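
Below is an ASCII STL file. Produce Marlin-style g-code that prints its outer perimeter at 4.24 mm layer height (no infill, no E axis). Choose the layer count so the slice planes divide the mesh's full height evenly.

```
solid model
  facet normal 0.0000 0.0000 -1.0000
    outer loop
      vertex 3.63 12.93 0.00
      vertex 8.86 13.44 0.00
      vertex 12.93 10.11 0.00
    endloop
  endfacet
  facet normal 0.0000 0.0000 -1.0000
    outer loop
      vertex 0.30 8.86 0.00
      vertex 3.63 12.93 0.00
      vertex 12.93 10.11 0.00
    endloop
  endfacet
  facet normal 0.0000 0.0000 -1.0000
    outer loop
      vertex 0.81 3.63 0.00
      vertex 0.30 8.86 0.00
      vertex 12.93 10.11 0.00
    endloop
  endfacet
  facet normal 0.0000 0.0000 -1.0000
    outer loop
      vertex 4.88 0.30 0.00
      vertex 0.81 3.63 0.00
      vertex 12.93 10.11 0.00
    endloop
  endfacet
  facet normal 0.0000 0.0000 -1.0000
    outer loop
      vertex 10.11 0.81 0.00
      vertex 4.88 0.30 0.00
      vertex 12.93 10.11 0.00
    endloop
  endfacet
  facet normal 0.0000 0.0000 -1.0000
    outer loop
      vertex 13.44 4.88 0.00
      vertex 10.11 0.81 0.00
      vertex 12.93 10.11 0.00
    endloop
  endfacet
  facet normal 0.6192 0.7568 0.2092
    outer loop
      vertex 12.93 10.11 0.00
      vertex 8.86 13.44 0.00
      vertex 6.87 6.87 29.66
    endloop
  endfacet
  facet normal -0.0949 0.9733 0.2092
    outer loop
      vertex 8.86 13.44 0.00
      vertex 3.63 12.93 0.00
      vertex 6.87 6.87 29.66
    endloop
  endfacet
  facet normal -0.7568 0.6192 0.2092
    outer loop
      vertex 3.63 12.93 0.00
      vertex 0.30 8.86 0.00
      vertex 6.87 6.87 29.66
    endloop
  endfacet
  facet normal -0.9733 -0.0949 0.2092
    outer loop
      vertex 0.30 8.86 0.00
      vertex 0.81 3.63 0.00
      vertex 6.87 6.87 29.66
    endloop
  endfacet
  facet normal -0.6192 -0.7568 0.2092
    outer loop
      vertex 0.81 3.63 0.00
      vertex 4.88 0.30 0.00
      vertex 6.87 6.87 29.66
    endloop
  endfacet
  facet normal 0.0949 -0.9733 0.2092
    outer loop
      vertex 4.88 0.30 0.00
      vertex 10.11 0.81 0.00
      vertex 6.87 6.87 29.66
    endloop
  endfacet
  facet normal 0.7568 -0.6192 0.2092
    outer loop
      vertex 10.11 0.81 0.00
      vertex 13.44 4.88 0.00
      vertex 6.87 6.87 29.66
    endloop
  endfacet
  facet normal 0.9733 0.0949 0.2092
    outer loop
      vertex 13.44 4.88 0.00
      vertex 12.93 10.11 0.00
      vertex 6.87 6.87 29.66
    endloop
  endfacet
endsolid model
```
; perimeter-only toolpath
G21 ; units = mm
G90 ; absolute positioning
G28 ; home
; layer 1
G0 Z4.24
G0 X12.06 Y9.65
G1 X8.58 Y12.50
G1 X4.09 Y12.06
G1 X1.24 Y8.58
G1 X1.68 Y4.09
G1 X5.16 Y1.24
G1 X9.65 Y1.68
G1 X12.50 Y5.16
G1 X12.06 Y9.65
; layer 2
G0 Z8.47
G0 X11.20 Y9.18
G1 X8.29 Y11.56
G1 X4.56 Y11.20
G1 X2.18 Y8.29
G1 X2.54 Y4.56
G1 X5.45 Y2.18
G1 X9.18 Y2.54
G1 X11.56 Y5.45
G1 X11.20 Y9.18
; layer 3
G0 Z12.71
G0 X10.33 Y8.72
G1 X8.01 Y10.62
G1 X5.02 Y10.33
G1 X3.12 Y8.01
G1 X3.41 Y5.02
G1 X5.73 Y3.12
G1 X8.72 Y3.41
G1 X10.62 Y5.73
G1 X10.33 Y8.72
; layer 4
G0 Z16.95
G0 X9.47 Y8.26
G1 X7.72 Y9.69
G1 X5.48 Y9.47
G1 X4.05 Y7.72
G1 X4.27 Y5.48
G1 X6.02 Y4.05
G1 X8.26 Y4.27
G1 X9.69 Y6.02
G1 X9.47 Y8.26
; layer 5
G0 Z21.19
G0 X8.60 Y7.80
G1 X7.44 Y8.75
G1 X5.94 Y8.60
G1 X4.99 Y7.44
G1 X5.14 Y5.94
G1 X6.30 Y4.99
G1 X7.80 Y5.14
G1 X8.75 Y6.30
G1 X8.60 Y7.80
; layer 6
G0 Z25.42
G0 X7.74 Y7.33
G1 X7.15 Y7.81
G1 X6.41 Y7.74
G1 X5.93 Y7.15
G1 X6.00 Y6.41
G1 X6.59 Y5.93
G1 X7.33 Y6.00
G1 X7.81 Y6.59
G1 X7.74 Y7.33
M2 ; end

The solid is a regular 8-sided pyramid, base circumscribed radius ≈ 6.87 mm, apex at z ≈ 29.7 mm. Slicing at Δz = 4.24 mm — 7 equal slices spanning the solid's height, so layer i sits at z = i·h/7 — gives 6 non-empty perimeters. Each is a 8-segment closed polygon; G0 lifts to the layer z and rapids to the start vertex, then G1 traces the edges. The cross-section shrinks linearly with z (the slice at the apex is degenerate and omitted).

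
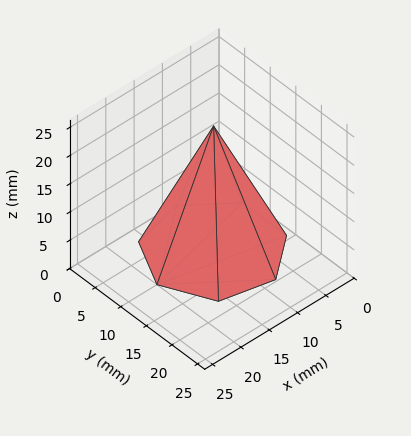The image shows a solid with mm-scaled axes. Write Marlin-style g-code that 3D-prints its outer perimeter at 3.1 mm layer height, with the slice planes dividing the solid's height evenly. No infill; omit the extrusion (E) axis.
Reading the render: the shape is a regular 7-sided pyramid, base circumscribed radius ≈ 10 mm, apex at z ≈ 22 mm (dimensions read to the nearest mm from the axis ticks). For the g-code, the solid's height is divided into equal slices at the stated Δz and each level perimeter traced with G1 moves after a G0 lift.

; perimeter-only toolpath
G21 ; units = mm
G90 ; absolute positioning
G28 ; home
; layer 1
G0 Z3.1
G0 X18.6 Y10.0
G1 X15.3 Y16.7
G1 X8.1 Y18.3
G1 X2.3 Y13.7
G1 X2.3 Y6.3
G1 X8.1 Y1.7
G1 X15.3 Y3.3
G1 X18.6 Y10.0
; layer 2
G0 Z6.3
G0 X17.1 Y10.0
G1 X14.4 Y15.6
G1 X8.4 Y16.9
G1 X3.6 Y13.1
G1 X3.6 Y6.9
G1 X8.4 Y3.1
G1 X14.4 Y4.4
G1 X17.1 Y10.0
; layer 3
G0 Z9.4
G0 X15.7 Y10.0
G1 X13.5 Y14.5
G1 X8.7 Y15.5
G1 X4.9 Y12.5
G1 X4.9 Y7.5
G1 X8.7 Y4.5
G1 X13.5 Y5.5
G1 X15.7 Y10.0
; layer 4
G0 Z12.6
G0 X14.3 Y10.0
G1 X12.7 Y13.3
G1 X9.1 Y14.2
G1 X6.1 Y11.8
G1 X6.1 Y8.2
G1 X9.1 Y5.8
G1 X12.7 Y6.7
G1 X14.3 Y10.0
; layer 5
G0 Z15.7
G0 X12.9 Y10.0
G1 X11.8 Y12.2
G1 X9.4 Y12.8
G1 X7.4 Y11.2
G1 X7.4 Y8.8
G1 X9.4 Y7.2
G1 X11.8 Y7.8
G1 X12.9 Y10.0
; layer 6
G0 Z18.9
G0 X11.4 Y10.0
G1 X10.9 Y11.1
G1 X9.7 Y11.4
G1 X8.7 Y10.6
G1 X8.7 Y9.4
G1 X9.7 Y8.6
G1 X10.9 Y8.9
G1 X11.4 Y10.0
M2 ; end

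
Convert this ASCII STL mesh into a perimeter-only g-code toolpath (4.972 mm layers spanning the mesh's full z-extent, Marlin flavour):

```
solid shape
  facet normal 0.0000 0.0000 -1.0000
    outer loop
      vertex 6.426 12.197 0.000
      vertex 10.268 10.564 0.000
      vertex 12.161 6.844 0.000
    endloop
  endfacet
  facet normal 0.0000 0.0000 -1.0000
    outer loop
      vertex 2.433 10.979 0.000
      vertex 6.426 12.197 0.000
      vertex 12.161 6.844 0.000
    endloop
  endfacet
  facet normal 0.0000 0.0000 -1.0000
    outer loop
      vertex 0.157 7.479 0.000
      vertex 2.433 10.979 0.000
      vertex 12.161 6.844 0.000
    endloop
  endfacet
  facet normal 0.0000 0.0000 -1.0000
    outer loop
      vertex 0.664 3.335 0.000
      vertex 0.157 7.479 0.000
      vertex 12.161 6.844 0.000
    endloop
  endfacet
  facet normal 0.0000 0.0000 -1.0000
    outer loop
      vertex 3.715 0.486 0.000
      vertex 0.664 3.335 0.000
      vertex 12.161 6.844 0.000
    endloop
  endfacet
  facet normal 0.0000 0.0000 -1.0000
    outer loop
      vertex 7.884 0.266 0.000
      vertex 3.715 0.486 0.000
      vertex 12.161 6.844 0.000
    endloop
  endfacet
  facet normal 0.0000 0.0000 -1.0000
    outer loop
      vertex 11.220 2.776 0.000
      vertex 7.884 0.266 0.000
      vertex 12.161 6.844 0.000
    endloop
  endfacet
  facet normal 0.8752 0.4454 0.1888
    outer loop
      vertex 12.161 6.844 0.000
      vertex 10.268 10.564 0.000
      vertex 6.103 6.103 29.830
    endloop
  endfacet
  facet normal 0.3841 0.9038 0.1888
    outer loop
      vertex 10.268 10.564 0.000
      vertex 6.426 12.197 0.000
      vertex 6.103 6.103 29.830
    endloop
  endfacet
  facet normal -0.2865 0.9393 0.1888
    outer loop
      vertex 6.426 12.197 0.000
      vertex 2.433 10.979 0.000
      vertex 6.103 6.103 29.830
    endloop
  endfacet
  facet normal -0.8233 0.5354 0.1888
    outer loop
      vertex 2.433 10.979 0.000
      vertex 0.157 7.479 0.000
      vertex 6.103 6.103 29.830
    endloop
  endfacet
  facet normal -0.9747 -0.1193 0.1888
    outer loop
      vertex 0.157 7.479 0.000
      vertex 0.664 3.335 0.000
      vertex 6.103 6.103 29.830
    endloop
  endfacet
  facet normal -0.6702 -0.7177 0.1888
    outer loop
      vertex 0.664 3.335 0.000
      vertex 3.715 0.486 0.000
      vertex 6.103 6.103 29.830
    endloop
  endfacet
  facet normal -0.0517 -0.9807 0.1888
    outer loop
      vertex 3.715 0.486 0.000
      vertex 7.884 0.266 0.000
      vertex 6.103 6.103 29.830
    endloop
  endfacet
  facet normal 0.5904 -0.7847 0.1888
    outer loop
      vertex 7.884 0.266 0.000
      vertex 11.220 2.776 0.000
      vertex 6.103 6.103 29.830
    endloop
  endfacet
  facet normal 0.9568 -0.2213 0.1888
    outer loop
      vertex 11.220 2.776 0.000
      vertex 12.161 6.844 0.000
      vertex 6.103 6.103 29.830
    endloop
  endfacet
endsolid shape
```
; perimeter-only toolpath
G21 ; units = mm
G90 ; absolute positioning
G28 ; home
; layer 1
G0 Z4.972
G0 X11.151 Y6.721
G1 X9.574 Y9.820
G1 X6.372 Y11.181
G1 X3.045 Y10.166
G1 X1.148 Y7.250
G1 X1.571 Y3.796
G1 X4.113 Y1.422
G1 X7.587 Y1.239
G1 X10.367 Y3.330
G1 X11.151 Y6.721
; layer 2
G0 Z9.943
G0 X10.142 Y6.597
G1 X8.880 Y9.077
G1 X6.318 Y10.166
G1 X3.656 Y9.354
G1 X2.139 Y7.020
G1 X2.477 Y4.258
G1 X4.511 Y2.358
G1 X7.290 Y2.212
G1 X9.514 Y3.885
G1 X10.142 Y6.597
; layer 3
G0 Z14.915
G0 X9.132 Y6.473
G1 X8.186 Y8.334
G1 X6.264 Y9.150
G1 X4.268 Y8.541
G1 X3.130 Y6.791
G1 X3.383 Y4.719
G1 X4.909 Y3.294
G1 X6.994 Y3.184
G1 X8.662 Y4.439
G1 X9.132 Y6.473
; layer 4
G0 Z19.887
G0 X8.122 Y6.350
G1 X7.491 Y7.590
G1 X6.211 Y8.134
G1 X4.880 Y7.728
G1 X4.121 Y6.562
G1 X4.290 Y5.180
G1 X5.307 Y4.231
G1 X6.697 Y4.157
G1 X7.809 Y4.994
G1 X8.122 Y6.350
; layer 5
G0 Z24.858
G0 X7.113 Y6.226
G1 X6.797 Y6.846
G1 X6.157 Y7.119
G1 X5.491 Y6.916
G1 X5.112 Y6.332
G1 X5.197 Y5.642
G1 X5.705 Y5.167
G1 X6.400 Y5.130
G1 X6.956 Y5.548
G1 X7.113 Y6.226
M2 ; end

The solid is a regular 9-sided pyramid, base circumscribed radius ≈ 6.1 mm, apex at z ≈ 29.8 mm. Slicing at Δz = 4.972 mm — 6 equal slices spanning the solid's height, so layer i sits at z = i·h/6 — gives 5 non-empty perimeters. Each is a 9-segment closed polygon; G0 lifts to the layer z and rapids to the start vertex, then G1 traces the edges. The cross-section shrinks linearly with z (the slice at the apex is degenerate and omitted).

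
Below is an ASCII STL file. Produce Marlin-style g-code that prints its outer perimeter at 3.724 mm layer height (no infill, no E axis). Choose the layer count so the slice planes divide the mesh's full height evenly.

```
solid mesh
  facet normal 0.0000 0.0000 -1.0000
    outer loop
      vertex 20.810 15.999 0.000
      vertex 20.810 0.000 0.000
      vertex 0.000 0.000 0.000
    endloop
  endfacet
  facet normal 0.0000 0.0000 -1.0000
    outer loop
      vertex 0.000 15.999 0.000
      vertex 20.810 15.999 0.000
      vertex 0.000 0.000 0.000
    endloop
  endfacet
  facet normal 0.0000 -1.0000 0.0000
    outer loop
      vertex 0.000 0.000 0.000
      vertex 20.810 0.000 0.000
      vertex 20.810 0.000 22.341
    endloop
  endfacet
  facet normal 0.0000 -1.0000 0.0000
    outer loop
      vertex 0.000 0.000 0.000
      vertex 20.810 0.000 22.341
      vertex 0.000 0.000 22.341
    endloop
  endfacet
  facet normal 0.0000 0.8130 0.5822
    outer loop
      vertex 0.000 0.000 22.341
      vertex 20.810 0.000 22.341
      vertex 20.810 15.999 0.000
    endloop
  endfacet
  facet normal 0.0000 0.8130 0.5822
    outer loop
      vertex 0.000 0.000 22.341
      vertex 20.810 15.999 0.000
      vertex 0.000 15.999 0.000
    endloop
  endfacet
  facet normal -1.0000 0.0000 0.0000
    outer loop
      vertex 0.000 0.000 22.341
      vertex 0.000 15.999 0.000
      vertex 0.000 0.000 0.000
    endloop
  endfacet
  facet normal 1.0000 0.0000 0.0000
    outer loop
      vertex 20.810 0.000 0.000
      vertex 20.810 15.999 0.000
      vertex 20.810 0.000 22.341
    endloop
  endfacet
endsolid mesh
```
; perimeter-only toolpath
G21 ; units = mm
G90 ; absolute positioning
G28 ; home
; layer 1
G0 Z3.724
G0 X0.000 Y0.000
G1 X20.810 Y0.000
G1 X20.810 Y13.333
G1 X0.000 Y13.333
G1 X0.000 Y0.000
; layer 2
G0 Z7.447
G0 X0.000 Y0.000
G1 X20.810 Y0.000
G1 X20.810 Y10.666
G1 X0.000 Y10.666
G1 X0.000 Y0.000
; layer 3
G0 Z11.171
G0 X0.000 Y0.000
G1 X20.810 Y0.000
G1 X20.810 Y8.000
G1 X0.000 Y8.000
G1 X0.000 Y0.000
; layer 4
G0 Z14.894
G0 X0.000 Y0.000
G1 X20.810 Y0.000
G1 X20.810 Y5.333
G1 X0.000 Y5.333
G1 X0.000 Y0.000
; layer 5
G0 Z18.617
G0 X0.000 Y0.000
G1 X20.810 Y0.000
G1 X20.810 Y2.667
G1 X0.000 Y2.667
G1 X0.000 Y0.000
M2 ; end

The solid is a wedge (ramp): 20.8 × 16 mm base, rising to 22.3 mm along the y=0 edge and sloping linearly to z=0 at y=16. Slicing at Δz = 3.724 mm — 6 equal slices spanning the solid's height, so layer i sits at z = i·h/6 — gives 5 non-empty perimeters. Each is a 4-segment closed polygon; G0 lifts to the layer z and rapids to the start vertex, then G1 traces the edges. The cross-section shrinks linearly with z (the slice at the apex is degenerate and omitted).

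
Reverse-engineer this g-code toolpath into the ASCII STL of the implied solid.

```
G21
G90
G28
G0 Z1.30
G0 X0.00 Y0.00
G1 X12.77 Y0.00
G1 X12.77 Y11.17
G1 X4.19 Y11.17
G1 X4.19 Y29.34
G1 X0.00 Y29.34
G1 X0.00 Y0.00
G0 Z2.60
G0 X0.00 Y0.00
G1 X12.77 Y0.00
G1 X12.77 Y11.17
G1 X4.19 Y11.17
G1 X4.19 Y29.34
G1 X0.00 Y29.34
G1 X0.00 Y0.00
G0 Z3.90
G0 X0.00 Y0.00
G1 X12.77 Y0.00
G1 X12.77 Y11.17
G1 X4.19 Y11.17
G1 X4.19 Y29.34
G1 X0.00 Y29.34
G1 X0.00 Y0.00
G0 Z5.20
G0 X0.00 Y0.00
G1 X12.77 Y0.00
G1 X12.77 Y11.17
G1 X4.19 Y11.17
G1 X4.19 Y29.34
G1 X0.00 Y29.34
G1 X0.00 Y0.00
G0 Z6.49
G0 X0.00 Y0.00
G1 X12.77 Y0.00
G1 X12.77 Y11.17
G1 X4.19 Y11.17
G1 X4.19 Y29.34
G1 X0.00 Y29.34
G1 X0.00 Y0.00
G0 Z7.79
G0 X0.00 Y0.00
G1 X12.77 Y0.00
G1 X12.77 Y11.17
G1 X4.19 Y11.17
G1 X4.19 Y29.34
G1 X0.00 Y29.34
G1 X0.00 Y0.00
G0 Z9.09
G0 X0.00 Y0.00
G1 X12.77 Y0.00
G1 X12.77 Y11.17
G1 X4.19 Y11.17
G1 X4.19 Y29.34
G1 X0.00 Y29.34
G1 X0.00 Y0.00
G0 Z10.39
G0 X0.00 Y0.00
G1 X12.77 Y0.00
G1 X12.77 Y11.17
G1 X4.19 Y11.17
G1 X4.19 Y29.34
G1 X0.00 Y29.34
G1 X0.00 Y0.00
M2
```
solid part
  facet normal 0.0000 0.0000 -1.0000
    outer loop
      vertex 12.77 11.17 0.00
      vertex 12.77 0.00 0.00
      vertex 0.00 0.00 0.00
    endloop
  endfacet
  facet normal 0.0000 0.0000 -1.0000
    outer loop
      vertex 4.19 11.17 0.00
      vertex 12.77 11.17 0.00
      vertex 0.00 0.00 0.00
    endloop
  endfacet
  facet normal 0.0000 0.0000 -1.0000
    outer loop
      vertex 4.19 29.34 0.00
      vertex 4.19 11.17 0.00
      vertex 0.00 0.00 0.00
    endloop
  endfacet
  facet normal 0.0000 0.0000 -1.0000
    outer loop
      vertex 0.00 29.34 0.00
      vertex 4.19 29.34 0.00
      vertex 0.00 0.00 0.00
    endloop
  endfacet
  facet normal 0.0000 0.0000 1.0000
    outer loop
      vertex 0.00 0.00 10.39
      vertex 12.77 0.00 10.39
      vertex 12.77 11.17 10.39
    endloop
  endfacet
  facet normal 0.0000 0.0000 1.0000
    outer loop
      vertex 0.00 0.00 10.39
      vertex 12.77 11.17 10.39
      vertex 4.19 11.17 10.39
    endloop
  endfacet
  facet normal 0.0000 0.0000 1.0000
    outer loop
      vertex 0.00 0.00 10.39
      vertex 4.19 11.17 10.39
      vertex 4.19 29.34 10.39
    endloop
  endfacet
  facet normal 0.0000 0.0000 1.0000
    outer loop
      vertex 0.00 0.00 10.39
      vertex 4.19 29.34 10.39
      vertex 0.00 29.34 10.39
    endloop
  endfacet
  facet normal 0.0000 -1.0000 0.0000
    outer loop
      vertex 0.00 0.00 0.00
      vertex 12.77 0.00 0.00
      vertex 12.77 0.00 10.39
    endloop
  endfacet
  facet normal 0.0000 -1.0000 0.0000
    outer loop
      vertex 0.00 0.00 0.00
      vertex 12.77 0.00 10.39
      vertex 0.00 0.00 10.39
    endloop
  endfacet
  facet normal 1.0000 0.0000 0.0000
    outer loop
      vertex 12.77 0.00 0.00
      vertex 12.77 11.17 0.00
      vertex 12.77 11.17 10.39
    endloop
  endfacet
  facet normal 1.0000 0.0000 0.0000
    outer loop
      vertex 12.77 0.00 0.00
      vertex 12.77 11.17 10.39
      vertex 12.77 0.00 10.39
    endloop
  endfacet
  facet normal 0.0000 1.0000 0.0000
    outer loop
      vertex 12.77 11.17 0.00
      vertex 4.19 11.17 0.00
      vertex 4.19 11.17 10.39
    endloop
  endfacet
  facet normal 0.0000 1.0000 0.0000
    outer loop
      vertex 12.77 11.17 0.00
      vertex 4.19 11.17 10.39
      vertex 12.77 11.17 10.39
    endloop
  endfacet
  facet normal 1.0000 0.0000 0.0000
    outer loop
      vertex 4.19 11.17 0.00
      vertex 4.19 29.34 0.00
      vertex 4.19 29.34 10.39
    endloop
  endfacet
  facet normal 1.0000 0.0000 0.0000
    outer loop
      vertex 4.19 11.17 0.00
      vertex 4.19 29.34 10.39
      vertex 4.19 11.17 10.39
    endloop
  endfacet
  facet normal 0.0000 1.0000 0.0000
    outer loop
      vertex 4.19 29.34 0.00
      vertex 0.00 29.34 0.00
      vertex 0.00 29.34 10.39
    endloop
  endfacet
  facet normal 0.0000 1.0000 0.0000
    outer loop
      vertex 4.19 29.34 0.00
      vertex 0.00 29.34 10.39
      vertex 4.19 29.34 10.39
    endloop
  endfacet
  facet normal -1.0000 0.0000 0.0000
    outer loop
      vertex 0.00 29.34 0.00
      vertex 0.00 0.00 0.00
      vertex 0.00 0.00 10.39
    endloop
  endfacet
  facet normal -1.0000 0.0000 0.0000
    outer loop
      vertex 0.00 29.34 0.00
      vertex 0.00 0.00 10.39
      vertex 0.00 29.34 10.39
    endloop
  endfacet
endsolid part

The G0 Z moves step by Δz≈1.30 mm. Every layer's G1 loop is the same polygon, so the solid is a straight extrusion of it from z=0 to z≈10.4. Closing with flat bottom and top caps and triangulating gives 20 facets — an L-shaped prism: outer 12.8 × 29.3 mm, arm thicknesses ≈ 11.2 mm (horizontal) and 4.19 mm (vertical), extruded 10.4 mm in z.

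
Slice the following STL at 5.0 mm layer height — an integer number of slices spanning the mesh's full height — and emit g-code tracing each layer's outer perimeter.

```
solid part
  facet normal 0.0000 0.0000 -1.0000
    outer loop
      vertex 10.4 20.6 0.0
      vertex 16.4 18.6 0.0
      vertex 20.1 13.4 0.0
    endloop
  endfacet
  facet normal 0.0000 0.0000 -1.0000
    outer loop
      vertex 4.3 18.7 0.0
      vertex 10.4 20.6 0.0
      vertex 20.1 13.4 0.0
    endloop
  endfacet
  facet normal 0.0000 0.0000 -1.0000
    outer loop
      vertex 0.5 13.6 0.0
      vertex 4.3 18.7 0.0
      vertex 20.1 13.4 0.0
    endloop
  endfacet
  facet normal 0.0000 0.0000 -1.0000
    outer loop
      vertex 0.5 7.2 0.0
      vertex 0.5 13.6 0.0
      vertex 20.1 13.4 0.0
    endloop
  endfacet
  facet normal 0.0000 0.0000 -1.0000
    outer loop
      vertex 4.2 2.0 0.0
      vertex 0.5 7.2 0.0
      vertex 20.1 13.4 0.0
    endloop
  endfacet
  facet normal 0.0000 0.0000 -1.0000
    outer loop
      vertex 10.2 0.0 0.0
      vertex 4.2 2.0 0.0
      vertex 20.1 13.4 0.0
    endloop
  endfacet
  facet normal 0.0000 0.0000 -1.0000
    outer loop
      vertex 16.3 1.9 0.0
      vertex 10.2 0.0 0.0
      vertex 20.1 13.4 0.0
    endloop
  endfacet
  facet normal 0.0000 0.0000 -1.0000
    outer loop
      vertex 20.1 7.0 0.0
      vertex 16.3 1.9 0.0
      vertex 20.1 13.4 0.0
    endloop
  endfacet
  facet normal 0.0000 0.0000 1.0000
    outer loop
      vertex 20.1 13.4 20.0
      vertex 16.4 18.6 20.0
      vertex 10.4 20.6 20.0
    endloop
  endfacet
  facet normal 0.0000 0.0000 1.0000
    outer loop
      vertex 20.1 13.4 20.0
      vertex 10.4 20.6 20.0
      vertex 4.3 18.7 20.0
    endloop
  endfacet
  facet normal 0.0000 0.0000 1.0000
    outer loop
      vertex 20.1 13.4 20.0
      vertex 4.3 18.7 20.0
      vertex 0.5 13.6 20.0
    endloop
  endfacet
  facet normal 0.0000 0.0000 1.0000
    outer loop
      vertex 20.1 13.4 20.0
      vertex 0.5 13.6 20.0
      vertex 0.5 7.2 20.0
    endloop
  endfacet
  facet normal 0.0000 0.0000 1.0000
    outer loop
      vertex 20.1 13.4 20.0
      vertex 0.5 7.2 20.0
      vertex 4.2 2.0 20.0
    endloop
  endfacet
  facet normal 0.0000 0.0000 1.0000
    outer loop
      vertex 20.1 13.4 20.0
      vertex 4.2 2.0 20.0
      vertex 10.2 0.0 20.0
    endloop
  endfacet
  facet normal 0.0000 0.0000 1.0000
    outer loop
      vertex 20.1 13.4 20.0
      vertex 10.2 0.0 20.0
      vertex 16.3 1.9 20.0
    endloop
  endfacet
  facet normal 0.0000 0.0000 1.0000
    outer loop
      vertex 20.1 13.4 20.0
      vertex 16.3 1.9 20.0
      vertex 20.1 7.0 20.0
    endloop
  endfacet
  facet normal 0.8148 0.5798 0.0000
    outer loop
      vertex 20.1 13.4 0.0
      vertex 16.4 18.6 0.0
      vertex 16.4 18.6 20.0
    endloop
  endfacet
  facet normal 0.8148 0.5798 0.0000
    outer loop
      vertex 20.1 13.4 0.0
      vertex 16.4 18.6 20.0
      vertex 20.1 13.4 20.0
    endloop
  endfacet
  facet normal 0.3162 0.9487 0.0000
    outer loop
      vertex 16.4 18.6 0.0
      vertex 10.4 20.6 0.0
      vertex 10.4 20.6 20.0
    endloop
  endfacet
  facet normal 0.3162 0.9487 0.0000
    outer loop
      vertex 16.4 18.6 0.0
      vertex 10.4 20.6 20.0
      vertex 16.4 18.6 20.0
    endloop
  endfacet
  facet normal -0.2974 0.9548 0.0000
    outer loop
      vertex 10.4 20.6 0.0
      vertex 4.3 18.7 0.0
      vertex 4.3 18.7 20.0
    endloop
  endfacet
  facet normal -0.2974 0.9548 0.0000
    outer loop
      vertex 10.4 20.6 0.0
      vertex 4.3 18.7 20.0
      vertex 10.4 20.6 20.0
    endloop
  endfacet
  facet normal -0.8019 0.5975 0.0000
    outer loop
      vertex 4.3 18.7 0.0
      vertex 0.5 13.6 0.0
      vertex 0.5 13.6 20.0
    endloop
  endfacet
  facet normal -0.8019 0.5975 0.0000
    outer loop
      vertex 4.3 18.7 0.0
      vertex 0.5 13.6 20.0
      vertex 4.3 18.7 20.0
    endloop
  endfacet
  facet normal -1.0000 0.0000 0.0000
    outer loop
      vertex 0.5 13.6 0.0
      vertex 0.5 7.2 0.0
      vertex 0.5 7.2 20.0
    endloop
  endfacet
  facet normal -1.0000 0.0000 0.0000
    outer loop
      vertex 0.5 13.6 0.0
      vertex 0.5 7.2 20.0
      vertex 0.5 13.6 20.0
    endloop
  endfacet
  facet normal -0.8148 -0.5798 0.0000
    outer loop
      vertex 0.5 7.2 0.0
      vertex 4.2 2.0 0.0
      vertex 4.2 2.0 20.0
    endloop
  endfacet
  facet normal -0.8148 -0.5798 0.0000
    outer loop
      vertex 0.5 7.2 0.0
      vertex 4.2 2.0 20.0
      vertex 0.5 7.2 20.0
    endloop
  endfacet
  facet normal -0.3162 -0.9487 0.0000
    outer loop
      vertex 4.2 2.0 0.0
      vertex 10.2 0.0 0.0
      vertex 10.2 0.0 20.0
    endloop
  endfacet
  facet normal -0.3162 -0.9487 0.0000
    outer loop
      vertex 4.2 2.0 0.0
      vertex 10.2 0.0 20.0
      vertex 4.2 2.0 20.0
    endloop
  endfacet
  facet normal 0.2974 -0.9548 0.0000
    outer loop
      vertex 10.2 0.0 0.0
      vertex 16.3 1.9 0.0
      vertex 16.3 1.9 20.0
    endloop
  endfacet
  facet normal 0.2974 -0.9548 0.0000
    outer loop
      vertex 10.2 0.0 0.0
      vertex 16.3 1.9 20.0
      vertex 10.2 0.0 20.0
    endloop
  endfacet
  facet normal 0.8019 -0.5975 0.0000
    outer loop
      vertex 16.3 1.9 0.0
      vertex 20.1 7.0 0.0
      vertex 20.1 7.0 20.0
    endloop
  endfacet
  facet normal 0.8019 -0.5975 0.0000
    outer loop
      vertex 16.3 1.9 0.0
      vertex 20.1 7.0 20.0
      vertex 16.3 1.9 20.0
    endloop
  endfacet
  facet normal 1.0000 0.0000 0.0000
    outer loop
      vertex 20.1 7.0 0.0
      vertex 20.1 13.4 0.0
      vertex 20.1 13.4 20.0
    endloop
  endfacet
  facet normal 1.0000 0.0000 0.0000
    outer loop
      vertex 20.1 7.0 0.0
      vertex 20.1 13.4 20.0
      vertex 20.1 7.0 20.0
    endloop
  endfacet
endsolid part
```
; perimeter-only toolpath
G21 ; units = mm
G90 ; absolute positioning
G28 ; home
; layer 1
G0 Z5.0
G0 X20.1 Y13.4
G1 X16.4 Y18.6
G1 X10.4 Y20.6
G1 X4.3 Y18.7
G1 X0.5 Y13.6
G1 X0.5 Y7.2
G1 X4.2 Y2.0
G1 X10.2 Y0.0
G1 X16.3 Y1.9
G1 X20.1 Y7.0
G1 X20.1 Y13.4
; layer 2
G0 Z10.0
G0 X20.1 Y13.4
G1 X16.4 Y18.6
G1 X10.4 Y20.6
G1 X4.3 Y18.7
G1 X0.5 Y13.6
G1 X0.5 Y7.2
G1 X4.2 Y2.0
G1 X10.2 Y0.0
G1 X16.3 Y1.9
G1 X20.1 Y7.0
G1 X20.1 Y13.4
; layer 3
G0 Z15.0
G0 X20.1 Y13.4
G1 X16.4 Y18.6
G1 X10.4 Y20.6
G1 X4.3 Y18.7
G1 X0.5 Y13.6
G1 X0.5 Y7.2
G1 X4.2 Y2.0
G1 X10.2 Y0.0
G1 X16.3 Y1.9
G1 X20.1 Y7.0
G1 X20.1 Y13.4
; layer 4
G0 Z20.0
G0 X20.1 Y13.4
G1 X16.4 Y18.6
G1 X10.4 Y20.6
G1 X4.3 Y18.7
G1 X0.5 Y13.6
G1 X0.5 Y7.2
G1 X4.2 Y2.0
G1 X10.2 Y0.0
G1 X16.3 Y1.9
G1 X20.1 Y7.0
G1 X20.1 Y13.4
M2 ; end

The solid is a regular 10-sided prism (a cylinder approximated with 10 flat sides), circumscribed radius ≈ 10.3 mm, height ≈ 20 mm. Slicing at Δz = 5.0 mm — 4 equal slices spanning the solid's height, so layer i sits at z = i·h/4 — gives 4 non-empty perimeters. Each is a 10-segment closed polygon; G0 lifts to the layer z and rapids to the start vertex, then G1 traces the edges.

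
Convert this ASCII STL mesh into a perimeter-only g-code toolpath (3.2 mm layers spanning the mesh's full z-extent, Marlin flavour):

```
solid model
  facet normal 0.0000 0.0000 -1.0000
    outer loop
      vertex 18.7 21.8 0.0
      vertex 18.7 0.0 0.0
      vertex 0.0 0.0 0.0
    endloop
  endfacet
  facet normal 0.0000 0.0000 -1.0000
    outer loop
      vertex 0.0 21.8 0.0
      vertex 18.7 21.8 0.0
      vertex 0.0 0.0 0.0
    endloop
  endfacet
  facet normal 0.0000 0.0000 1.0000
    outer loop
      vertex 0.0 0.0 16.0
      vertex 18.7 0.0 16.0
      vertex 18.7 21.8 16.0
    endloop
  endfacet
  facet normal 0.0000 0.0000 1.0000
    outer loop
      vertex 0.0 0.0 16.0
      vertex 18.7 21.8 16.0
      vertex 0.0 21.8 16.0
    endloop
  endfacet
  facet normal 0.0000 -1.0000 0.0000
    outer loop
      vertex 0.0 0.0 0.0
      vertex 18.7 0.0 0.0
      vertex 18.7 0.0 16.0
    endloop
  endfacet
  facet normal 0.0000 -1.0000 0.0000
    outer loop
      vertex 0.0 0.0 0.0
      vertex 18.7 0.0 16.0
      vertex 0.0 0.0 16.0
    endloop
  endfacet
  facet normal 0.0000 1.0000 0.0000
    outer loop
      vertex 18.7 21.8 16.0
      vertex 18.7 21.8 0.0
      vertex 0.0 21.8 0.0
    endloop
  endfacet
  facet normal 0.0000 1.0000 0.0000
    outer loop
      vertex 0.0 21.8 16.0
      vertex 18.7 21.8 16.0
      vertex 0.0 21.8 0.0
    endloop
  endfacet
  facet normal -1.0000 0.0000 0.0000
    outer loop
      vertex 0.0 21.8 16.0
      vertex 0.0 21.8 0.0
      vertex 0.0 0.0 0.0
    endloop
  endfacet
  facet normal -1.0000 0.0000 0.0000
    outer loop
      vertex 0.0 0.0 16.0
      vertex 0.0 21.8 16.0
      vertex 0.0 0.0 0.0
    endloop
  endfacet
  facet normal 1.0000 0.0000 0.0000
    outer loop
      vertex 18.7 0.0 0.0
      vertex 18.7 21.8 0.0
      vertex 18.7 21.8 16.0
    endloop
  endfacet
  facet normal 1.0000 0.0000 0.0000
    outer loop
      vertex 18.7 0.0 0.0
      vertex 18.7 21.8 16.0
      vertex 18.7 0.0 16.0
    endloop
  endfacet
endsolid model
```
; perimeter-only toolpath
G21 ; units = mm
G90 ; absolute positioning
G28 ; home
; layer 1
G0 Z3.2
G0 X0.0 Y0.0
G1 X18.7 Y0.0
G1 X18.7 Y21.8
G1 X0.0 Y21.8
G1 X0.0 Y0.0
; layer 2
G0 Z6.4
G0 X0.0 Y0.0
G1 X18.7 Y0.0
G1 X18.7 Y21.8
G1 X0.0 Y21.8
G1 X0.0 Y0.0
; layer 3
G0 Z9.6
G0 X0.0 Y0.0
G1 X18.7 Y0.0
G1 X18.7 Y21.8
G1 X0.0 Y21.8
G1 X0.0 Y0.0
; layer 4
G0 Z12.8
G0 X0.0 Y0.0
G1 X18.7 Y0.0
G1 X18.7 Y21.8
G1 X0.0 Y21.8
G1 X0.0 Y0.0
; layer 5
G0 Z16.0
G0 X0.0 Y0.0
G1 X18.7 Y0.0
G1 X18.7 Y21.8
G1 X0.0 Y21.8
G1 X0.0 Y0.0
M2 ; end

The solid is a rectangular box, roughly 18.7 × 21.8 mm footprint and 16 mm tall. Slicing at Δz = 3.2 mm — 5 equal slices spanning the solid's height, so layer i sits at z = i·h/5 — gives 5 non-empty perimeters. Each is a 4-segment closed polygon; G0 lifts to the layer z and rapids to the start vertex, then G1 traces the edges.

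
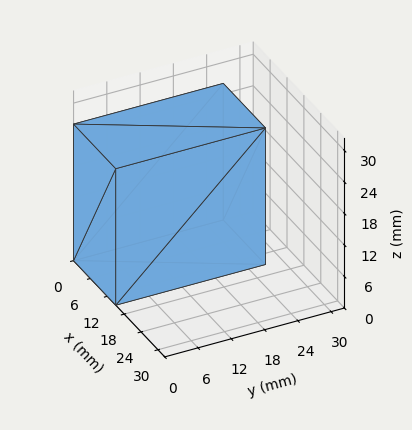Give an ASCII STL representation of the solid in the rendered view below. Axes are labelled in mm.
Reading the render: the shape is a rectangular box, roughly 15 × 27 mm footprint and 26 mm tall (dimensions read to the nearest mm from the axis ticks). For the STL, each face is triangulated and given an outward normal.

solid part
  facet normal 0.0000 0.0000 -1.0000
    outer loop
      vertex 15.0 27.0 0.0
      vertex 15.0 0.0 0.0
      vertex 0.0 0.0 0.0
    endloop
  endfacet
  facet normal 0.0000 0.0000 -1.0000
    outer loop
      vertex 0.0 27.0 0.0
      vertex 15.0 27.0 0.0
      vertex 0.0 0.0 0.0
    endloop
  endfacet
  facet normal 0.0000 0.0000 1.0000
    outer loop
      vertex 0.0 0.0 26.0
      vertex 15.0 0.0 26.0
      vertex 15.0 27.0 26.0
    endloop
  endfacet
  facet normal 0.0000 0.0000 1.0000
    outer loop
      vertex 0.0 0.0 26.0
      vertex 15.0 27.0 26.0
      vertex 0.0 27.0 26.0
    endloop
  endfacet
  facet normal 0.0000 -1.0000 0.0000
    outer loop
      vertex 0.0 0.0 0.0
      vertex 15.0 0.0 0.0
      vertex 15.0 0.0 26.0
    endloop
  endfacet
  facet normal 0.0000 -1.0000 0.0000
    outer loop
      vertex 0.0 0.0 0.0
      vertex 15.0 0.0 26.0
      vertex 0.0 0.0 26.0
    endloop
  endfacet
  facet normal 0.0000 1.0000 0.0000
    outer loop
      vertex 15.0 27.0 26.0
      vertex 15.0 27.0 0.0
      vertex 0.0 27.0 0.0
    endloop
  endfacet
  facet normal 0.0000 1.0000 0.0000
    outer loop
      vertex 0.0 27.0 26.0
      vertex 15.0 27.0 26.0
      vertex 0.0 27.0 0.0
    endloop
  endfacet
  facet normal -1.0000 0.0000 0.0000
    outer loop
      vertex 0.0 27.0 26.0
      vertex 0.0 27.0 0.0
      vertex 0.0 0.0 0.0
    endloop
  endfacet
  facet normal -1.0000 0.0000 0.0000
    outer loop
      vertex 0.0 0.0 26.0
      vertex 0.0 27.0 26.0
      vertex 0.0 0.0 0.0
    endloop
  endfacet
  facet normal 1.0000 0.0000 0.0000
    outer loop
      vertex 15.0 0.0 0.0
      vertex 15.0 27.0 0.0
      vertex 15.0 27.0 26.0
    endloop
  endfacet
  facet normal 1.0000 0.0000 0.0000
    outer loop
      vertex 15.0 0.0 0.0
      vertex 15.0 27.0 26.0
      vertex 15.0 0.0 26.0
    endloop
  endfacet
endsolid part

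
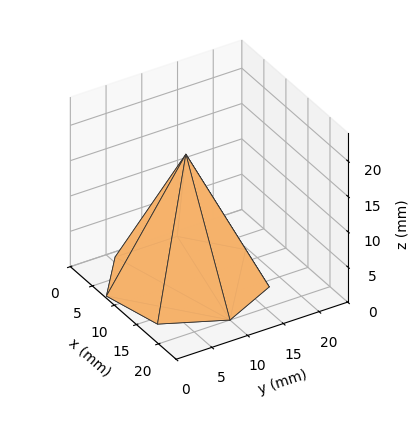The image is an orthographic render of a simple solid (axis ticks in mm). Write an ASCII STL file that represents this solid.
Reading the render: the shape is a regular 7-sided pyramid, base circumscribed radius ≈ 10 mm, apex at z ≈ 18 mm (dimensions read to the nearest mm from the axis ticks). For the STL, each face is triangulated and given an outward normal.

solid part
  facet normal 0.0000 0.0000 -1.0000
    outer loop
      vertex 7.775 19.749 0.000
      vertex 16.235 17.818 0.000
      vertex 20.000 10.000 0.000
    endloop
  endfacet
  facet normal 0.0000 0.0000 -1.0000
    outer loop
      vertex 0.990 14.339 0.000
      vertex 7.775 19.749 0.000
      vertex 20.000 10.000 0.000
    endloop
  endfacet
  facet normal 0.0000 0.0000 -1.0000
    outer loop
      vertex 0.990 5.661 0.000
      vertex 0.990 14.339 0.000
      vertex 20.000 10.000 0.000
    endloop
  endfacet
  facet normal 0.0000 0.0000 -1.0000
    outer loop
      vertex 7.775 0.251 0.000
      vertex 0.990 5.661 0.000
      vertex 20.000 10.000 0.000
    endloop
  endfacet
  facet normal 0.0000 0.0000 -1.0000
    outer loop
      vertex 16.235 2.182 0.000
      vertex 7.775 0.251 0.000
      vertex 20.000 10.000 0.000
    endloop
  endfacet
  facet normal 0.8057 0.3880 0.4476
    outer loop
      vertex 20.000 10.000 0.000
      vertex 16.235 17.818 0.000
      vertex 10.000 10.000 18.000
    endloop
  endfacet
  facet normal 0.1990 0.8718 0.4476
    outer loop
      vertex 16.235 17.818 0.000
      vertex 7.775 19.749 0.000
      vertex 10.000 10.000 18.000
    endloop
  endfacet
  facet normal -0.5575 0.6992 0.4476
    outer loop
      vertex 7.775 19.749 0.000
      vertex 0.990 14.339 0.000
      vertex 10.000 10.000 18.000
    endloop
  endfacet
  facet normal -0.8942 0.0000 0.4476
    outer loop
      vertex 0.990 14.339 0.000
      vertex 0.990 5.661 0.000
      vertex 10.000 10.000 18.000
    endloop
  endfacet
  facet normal -0.5575 -0.6992 0.4476
    outer loop
      vertex 0.990 5.661 0.000
      vertex 7.775 0.251 0.000
      vertex 10.000 10.000 18.000
    endloop
  endfacet
  facet normal 0.1990 -0.8718 0.4476
    outer loop
      vertex 7.775 0.251 0.000
      vertex 16.235 2.182 0.000
      vertex 10.000 10.000 18.000
    endloop
  endfacet
  facet normal 0.8057 -0.3880 0.4476
    outer loop
      vertex 16.235 2.182 0.000
      vertex 20.000 10.000 0.000
      vertex 10.000 10.000 18.000
    endloop
  endfacet
endsolid part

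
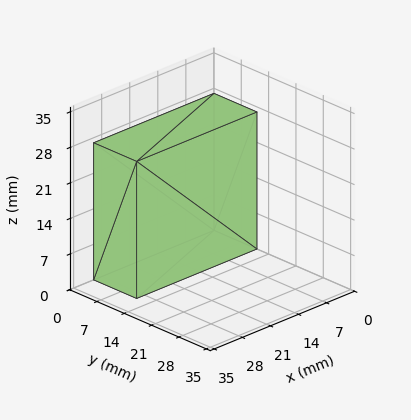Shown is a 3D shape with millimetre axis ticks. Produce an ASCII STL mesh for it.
Reading the render: the shape is a rectangular box, roughly 30 × 11 mm footprint and 27 mm tall (dimensions read to the nearest mm from the axis ticks). For the STL, each face is triangulated and given an outward normal.

solid part
  facet normal 0.0000 0.0000 -1.0000
    outer loop
      vertex 30.000 11.000 0.000
      vertex 30.000 0.000 0.000
      vertex 0.000 0.000 0.000
    endloop
  endfacet
  facet normal 0.0000 0.0000 -1.0000
    outer loop
      vertex 0.000 11.000 0.000
      vertex 30.000 11.000 0.000
      vertex 0.000 0.000 0.000
    endloop
  endfacet
  facet normal 0.0000 0.0000 1.0000
    outer loop
      vertex 0.000 0.000 27.000
      vertex 30.000 0.000 27.000
      vertex 30.000 11.000 27.000
    endloop
  endfacet
  facet normal 0.0000 0.0000 1.0000
    outer loop
      vertex 0.000 0.000 27.000
      vertex 30.000 11.000 27.000
      vertex 0.000 11.000 27.000
    endloop
  endfacet
  facet normal 0.0000 -1.0000 0.0000
    outer loop
      vertex 0.000 0.000 0.000
      vertex 30.000 0.000 0.000
      vertex 30.000 0.000 27.000
    endloop
  endfacet
  facet normal 0.0000 -1.0000 0.0000
    outer loop
      vertex 0.000 0.000 0.000
      vertex 30.000 0.000 27.000
      vertex 0.000 0.000 27.000
    endloop
  endfacet
  facet normal 0.0000 1.0000 0.0000
    outer loop
      vertex 30.000 11.000 27.000
      vertex 30.000 11.000 0.000
      vertex 0.000 11.000 0.000
    endloop
  endfacet
  facet normal 0.0000 1.0000 0.0000
    outer loop
      vertex 0.000 11.000 27.000
      vertex 30.000 11.000 27.000
      vertex 0.000 11.000 0.000
    endloop
  endfacet
  facet normal -1.0000 0.0000 0.0000
    outer loop
      vertex 0.000 11.000 27.000
      vertex 0.000 11.000 0.000
      vertex 0.000 0.000 0.000
    endloop
  endfacet
  facet normal -1.0000 0.0000 0.0000
    outer loop
      vertex 0.000 0.000 27.000
      vertex 0.000 11.000 27.000
      vertex 0.000 0.000 0.000
    endloop
  endfacet
  facet normal 1.0000 0.0000 0.0000
    outer loop
      vertex 30.000 0.000 0.000
      vertex 30.000 11.000 0.000
      vertex 30.000 11.000 27.000
    endloop
  endfacet
  facet normal 1.0000 0.0000 0.0000
    outer loop
      vertex 30.000 0.000 0.000
      vertex 30.000 11.000 27.000
      vertex 30.000 0.000 27.000
    endloop
  endfacet
endsolid part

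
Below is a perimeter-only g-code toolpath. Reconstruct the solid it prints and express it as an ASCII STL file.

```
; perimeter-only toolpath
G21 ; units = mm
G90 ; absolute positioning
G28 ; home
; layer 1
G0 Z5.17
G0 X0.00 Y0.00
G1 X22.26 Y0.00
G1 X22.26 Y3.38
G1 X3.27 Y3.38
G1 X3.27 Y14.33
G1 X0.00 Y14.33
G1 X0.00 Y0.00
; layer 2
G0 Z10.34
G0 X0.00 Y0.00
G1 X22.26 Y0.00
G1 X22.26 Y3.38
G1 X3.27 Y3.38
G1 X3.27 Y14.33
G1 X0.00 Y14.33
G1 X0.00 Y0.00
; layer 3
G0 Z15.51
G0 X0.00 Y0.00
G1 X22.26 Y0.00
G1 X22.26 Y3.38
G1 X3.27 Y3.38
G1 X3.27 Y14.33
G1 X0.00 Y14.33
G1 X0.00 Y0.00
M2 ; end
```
solid part
  facet normal 0.0000 0.0000 -1.0000
    outer loop
      vertex 22.26 3.38 0.00
      vertex 22.26 0.00 0.00
      vertex 0.00 0.00 0.00
    endloop
  endfacet
  facet normal 0.0000 0.0000 -1.0000
    outer loop
      vertex 3.27 3.38 0.00
      vertex 22.26 3.38 0.00
      vertex 0.00 0.00 0.00
    endloop
  endfacet
  facet normal 0.0000 0.0000 -1.0000
    outer loop
      vertex 3.27 14.33 0.00
      vertex 3.27 3.38 0.00
      vertex 0.00 0.00 0.00
    endloop
  endfacet
  facet normal 0.0000 0.0000 -1.0000
    outer loop
      vertex 0.00 14.33 0.00
      vertex 3.27 14.33 0.00
      vertex 0.00 0.00 0.00
    endloop
  endfacet
  facet normal 0.0000 0.0000 1.0000
    outer loop
      vertex 0.00 0.00 15.51
      vertex 22.26 0.00 15.51
      vertex 22.26 3.38 15.51
    endloop
  endfacet
  facet normal 0.0000 0.0000 1.0000
    outer loop
      vertex 0.00 0.00 15.51
      vertex 22.26 3.38 15.51
      vertex 3.27 3.38 15.51
    endloop
  endfacet
  facet normal 0.0000 0.0000 1.0000
    outer loop
      vertex 0.00 0.00 15.51
      vertex 3.27 3.38 15.51
      vertex 3.27 14.33 15.51
    endloop
  endfacet
  facet normal 0.0000 0.0000 1.0000
    outer loop
      vertex 0.00 0.00 15.51
      vertex 3.27 14.33 15.51
      vertex 0.00 14.33 15.51
    endloop
  endfacet
  facet normal 0.0000 -1.0000 0.0000
    outer loop
      vertex 0.00 0.00 0.00
      vertex 22.26 0.00 0.00
      vertex 22.26 0.00 15.51
    endloop
  endfacet
  facet normal 0.0000 -1.0000 0.0000
    outer loop
      vertex 0.00 0.00 0.00
      vertex 22.26 0.00 15.51
      vertex 0.00 0.00 15.51
    endloop
  endfacet
  facet normal 1.0000 0.0000 0.0000
    outer loop
      vertex 22.26 0.00 0.00
      vertex 22.26 3.38 0.00
      vertex 22.26 3.38 15.51
    endloop
  endfacet
  facet normal 1.0000 0.0000 0.0000
    outer loop
      vertex 22.26 0.00 0.00
      vertex 22.26 3.38 15.51
      vertex 22.26 0.00 15.51
    endloop
  endfacet
  facet normal 0.0000 1.0000 0.0000
    outer loop
      vertex 22.26 3.38 0.00
      vertex 3.27 3.38 0.00
      vertex 3.27 3.38 15.51
    endloop
  endfacet
  facet normal 0.0000 1.0000 0.0000
    outer loop
      vertex 22.26 3.38 0.00
      vertex 3.27 3.38 15.51
      vertex 22.26 3.38 15.51
    endloop
  endfacet
  facet normal 1.0000 0.0000 0.0000
    outer loop
      vertex 3.27 3.38 0.00
      vertex 3.27 14.33 0.00
      vertex 3.27 14.33 15.51
    endloop
  endfacet
  facet normal 1.0000 0.0000 0.0000
    outer loop
      vertex 3.27 3.38 0.00
      vertex 3.27 14.33 15.51
      vertex 3.27 3.38 15.51
    endloop
  endfacet
  facet normal 0.0000 1.0000 0.0000
    outer loop
      vertex 3.27 14.33 0.00
      vertex 0.00 14.33 0.00
      vertex 0.00 14.33 15.51
    endloop
  endfacet
  facet normal 0.0000 1.0000 0.0000
    outer loop
      vertex 3.27 14.33 0.00
      vertex 0.00 14.33 15.51
      vertex 3.27 14.33 15.51
    endloop
  endfacet
  facet normal -1.0000 0.0000 0.0000
    outer loop
      vertex 0.00 14.33 0.00
      vertex 0.00 0.00 0.00
      vertex 0.00 0.00 15.51
    endloop
  endfacet
  facet normal -1.0000 0.0000 0.0000
    outer loop
      vertex 0.00 14.33 0.00
      vertex 0.00 0.00 15.51
      vertex 0.00 14.33 15.51
    endloop
  endfacet
endsolid part

The G0 Z moves step by Δz≈5.17 mm. Every layer's G1 loop is the same polygon, so the solid is a straight extrusion of it from z=0 to z≈15.5. Closing with flat bottom and top caps and triangulating gives 20 facets — an L-shaped prism: outer 22.3 × 14.3 mm, arm thicknesses ≈ 3.38 mm (horizontal) and 3.27 mm (vertical), extruded 15.5 mm in z.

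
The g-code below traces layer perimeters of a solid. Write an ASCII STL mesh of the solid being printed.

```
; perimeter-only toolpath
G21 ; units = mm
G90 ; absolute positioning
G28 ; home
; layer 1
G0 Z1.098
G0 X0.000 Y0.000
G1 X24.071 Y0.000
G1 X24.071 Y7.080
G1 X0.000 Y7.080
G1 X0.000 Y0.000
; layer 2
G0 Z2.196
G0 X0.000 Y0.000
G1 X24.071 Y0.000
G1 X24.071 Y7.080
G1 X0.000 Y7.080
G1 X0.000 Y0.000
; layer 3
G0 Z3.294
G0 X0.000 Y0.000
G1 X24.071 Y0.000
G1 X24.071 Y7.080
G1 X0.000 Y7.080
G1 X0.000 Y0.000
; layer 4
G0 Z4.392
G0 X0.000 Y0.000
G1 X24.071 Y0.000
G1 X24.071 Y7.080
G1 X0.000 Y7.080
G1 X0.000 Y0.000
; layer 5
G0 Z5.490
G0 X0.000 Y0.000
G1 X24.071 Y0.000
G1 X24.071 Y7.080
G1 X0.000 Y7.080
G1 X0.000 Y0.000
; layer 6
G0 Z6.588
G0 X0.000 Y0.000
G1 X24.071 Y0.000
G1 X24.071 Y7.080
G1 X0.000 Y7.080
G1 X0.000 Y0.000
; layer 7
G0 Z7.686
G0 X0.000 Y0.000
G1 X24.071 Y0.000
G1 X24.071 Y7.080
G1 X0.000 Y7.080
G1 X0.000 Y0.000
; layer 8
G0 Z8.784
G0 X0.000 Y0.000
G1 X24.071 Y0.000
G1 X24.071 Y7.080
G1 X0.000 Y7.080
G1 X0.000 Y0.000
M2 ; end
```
solid part
  facet normal 0.0000 0.0000 -1.0000
    outer loop
      vertex 24.071 7.080 0.000
      vertex 24.071 0.000 0.000
      vertex 0.000 0.000 0.000
    endloop
  endfacet
  facet normal 0.0000 0.0000 -1.0000
    outer loop
      vertex 0.000 7.080 0.000
      vertex 24.071 7.080 0.000
      vertex 0.000 0.000 0.000
    endloop
  endfacet
  facet normal 0.0000 0.0000 1.0000
    outer loop
      vertex 0.000 0.000 8.784
      vertex 24.071 0.000 8.784
      vertex 24.071 7.080 8.784
    endloop
  endfacet
  facet normal 0.0000 0.0000 1.0000
    outer loop
      vertex 0.000 0.000 8.784
      vertex 24.071 7.080 8.784
      vertex 0.000 7.080 8.784
    endloop
  endfacet
  facet normal 0.0000 -1.0000 0.0000
    outer loop
      vertex 0.000 0.000 0.000
      vertex 24.071 0.000 0.000
      vertex 24.071 0.000 8.784
    endloop
  endfacet
  facet normal 0.0000 -1.0000 0.0000
    outer loop
      vertex 0.000 0.000 0.000
      vertex 24.071 0.000 8.784
      vertex 0.000 0.000 8.784
    endloop
  endfacet
  facet normal 0.0000 1.0000 0.0000
    outer loop
      vertex 24.071 7.080 8.784
      vertex 24.071 7.080 0.000
      vertex 0.000 7.080 0.000
    endloop
  endfacet
  facet normal 0.0000 1.0000 0.0000
    outer loop
      vertex 0.000 7.080 8.784
      vertex 24.071 7.080 8.784
      vertex 0.000 7.080 0.000
    endloop
  endfacet
  facet normal -1.0000 0.0000 0.0000
    outer loop
      vertex 0.000 7.080 8.784
      vertex 0.000 7.080 0.000
      vertex 0.000 0.000 0.000
    endloop
  endfacet
  facet normal -1.0000 0.0000 0.0000
    outer loop
      vertex 0.000 0.000 8.784
      vertex 0.000 7.080 8.784
      vertex 0.000 0.000 0.000
    endloop
  endfacet
  facet normal 1.0000 0.0000 0.0000
    outer loop
      vertex 24.071 0.000 0.000
      vertex 24.071 7.080 0.000
      vertex 24.071 7.080 8.784
    endloop
  endfacet
  facet normal 1.0000 0.0000 0.0000
    outer loop
      vertex 24.071 0.000 0.000
      vertex 24.071 7.080 8.784
      vertex 24.071 0.000 8.784
    endloop
  endfacet
endsolid part

The G0 Z moves step by Δz≈1.098 mm. Every layer's G1 loop is the same polygon, so the solid is a straight extrusion of it from z=0 to z≈8.78. Closing with flat bottom and top caps and triangulating gives 12 facets — a rectangular box, roughly 24.1 × 7.08 mm footprint and 8.78 mm tall.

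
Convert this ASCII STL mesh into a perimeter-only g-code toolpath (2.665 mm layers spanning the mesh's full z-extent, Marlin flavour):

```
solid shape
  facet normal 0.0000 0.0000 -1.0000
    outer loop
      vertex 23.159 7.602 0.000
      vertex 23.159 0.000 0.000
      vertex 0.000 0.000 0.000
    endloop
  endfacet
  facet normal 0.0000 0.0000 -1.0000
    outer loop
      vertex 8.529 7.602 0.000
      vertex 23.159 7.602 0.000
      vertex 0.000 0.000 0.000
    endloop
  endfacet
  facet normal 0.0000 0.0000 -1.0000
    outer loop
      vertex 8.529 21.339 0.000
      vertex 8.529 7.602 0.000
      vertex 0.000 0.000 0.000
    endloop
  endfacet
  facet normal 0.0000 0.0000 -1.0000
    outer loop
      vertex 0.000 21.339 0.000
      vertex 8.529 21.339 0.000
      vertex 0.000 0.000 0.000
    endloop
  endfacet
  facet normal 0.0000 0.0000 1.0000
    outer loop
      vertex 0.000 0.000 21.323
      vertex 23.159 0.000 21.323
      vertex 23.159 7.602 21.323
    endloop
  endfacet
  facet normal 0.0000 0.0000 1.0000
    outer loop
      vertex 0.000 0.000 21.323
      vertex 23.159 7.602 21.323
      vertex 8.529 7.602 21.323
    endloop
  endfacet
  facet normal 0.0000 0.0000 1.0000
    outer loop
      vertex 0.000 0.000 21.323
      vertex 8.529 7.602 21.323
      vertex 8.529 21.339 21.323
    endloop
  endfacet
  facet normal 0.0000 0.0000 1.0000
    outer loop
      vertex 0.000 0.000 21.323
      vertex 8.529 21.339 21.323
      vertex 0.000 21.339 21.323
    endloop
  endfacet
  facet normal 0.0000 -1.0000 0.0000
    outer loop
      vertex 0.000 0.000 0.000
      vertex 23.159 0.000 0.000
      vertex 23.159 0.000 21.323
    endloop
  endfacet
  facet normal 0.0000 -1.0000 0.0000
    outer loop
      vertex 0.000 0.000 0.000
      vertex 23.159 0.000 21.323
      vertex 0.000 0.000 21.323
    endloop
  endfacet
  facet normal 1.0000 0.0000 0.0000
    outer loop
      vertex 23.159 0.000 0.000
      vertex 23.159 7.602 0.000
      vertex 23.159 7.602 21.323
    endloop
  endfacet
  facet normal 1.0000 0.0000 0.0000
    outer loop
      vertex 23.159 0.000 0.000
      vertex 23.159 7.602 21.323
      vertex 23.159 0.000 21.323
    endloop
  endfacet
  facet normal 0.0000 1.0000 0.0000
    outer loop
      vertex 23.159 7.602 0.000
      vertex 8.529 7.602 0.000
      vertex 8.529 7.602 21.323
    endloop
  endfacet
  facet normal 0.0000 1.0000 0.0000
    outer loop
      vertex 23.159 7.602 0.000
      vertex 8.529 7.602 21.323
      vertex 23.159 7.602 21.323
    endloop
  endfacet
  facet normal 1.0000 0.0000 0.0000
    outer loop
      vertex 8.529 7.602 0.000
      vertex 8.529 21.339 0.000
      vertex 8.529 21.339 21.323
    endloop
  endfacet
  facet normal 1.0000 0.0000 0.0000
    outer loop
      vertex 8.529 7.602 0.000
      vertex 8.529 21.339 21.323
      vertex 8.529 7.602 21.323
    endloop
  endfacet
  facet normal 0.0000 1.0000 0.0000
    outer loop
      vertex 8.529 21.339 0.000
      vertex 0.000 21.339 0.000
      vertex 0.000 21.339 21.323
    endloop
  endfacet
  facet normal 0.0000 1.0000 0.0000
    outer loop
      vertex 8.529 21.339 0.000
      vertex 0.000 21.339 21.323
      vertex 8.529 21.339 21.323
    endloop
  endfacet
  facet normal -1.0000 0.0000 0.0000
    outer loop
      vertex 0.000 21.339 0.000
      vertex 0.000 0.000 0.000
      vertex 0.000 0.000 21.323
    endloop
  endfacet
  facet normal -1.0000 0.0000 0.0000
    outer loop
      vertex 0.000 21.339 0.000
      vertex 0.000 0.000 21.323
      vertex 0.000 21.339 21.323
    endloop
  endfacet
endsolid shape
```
; perimeter-only toolpath
G21 ; units = mm
G90 ; absolute positioning
G28 ; home
; layer 1
G0 Z2.665
G0 X0.000 Y0.000
G1 X23.159 Y0.000
G1 X23.159 Y7.602
G1 X8.529 Y7.602
G1 X8.529 Y21.339
G1 X0.000 Y21.339
G1 X0.000 Y0.000
; layer 2
G0 Z5.331
G0 X0.000 Y0.000
G1 X23.159 Y0.000
G1 X23.159 Y7.602
G1 X8.529 Y7.602
G1 X8.529 Y21.339
G1 X0.000 Y21.339
G1 X0.000 Y0.000
; layer 3
G0 Z7.996
G0 X0.000 Y0.000
G1 X23.159 Y0.000
G1 X23.159 Y7.602
G1 X8.529 Y7.602
G1 X8.529 Y21.339
G1 X0.000 Y21.339
G1 X0.000 Y0.000
; layer 4
G0 Z10.662
G0 X0.000 Y0.000
G1 X23.159 Y0.000
G1 X23.159 Y7.602
G1 X8.529 Y7.602
G1 X8.529 Y21.339
G1 X0.000 Y21.339
G1 X0.000 Y0.000
; layer 5
G0 Z13.327
G0 X0.000 Y0.000
G1 X23.159 Y0.000
G1 X23.159 Y7.602
G1 X8.529 Y7.602
G1 X8.529 Y21.339
G1 X0.000 Y21.339
G1 X0.000 Y0.000
; layer 6
G0 Z15.992
G0 X0.000 Y0.000
G1 X23.159 Y0.000
G1 X23.159 Y7.602
G1 X8.529 Y7.602
G1 X8.529 Y21.339
G1 X0.000 Y21.339
G1 X0.000 Y0.000
; layer 7
G0 Z18.658
G0 X0.000 Y0.000
G1 X23.159 Y0.000
G1 X23.159 Y7.602
G1 X8.529 Y7.602
G1 X8.529 Y21.339
G1 X0.000 Y21.339
G1 X0.000 Y0.000
; layer 8
G0 Z21.323
G0 X0.000 Y0.000
G1 X23.159 Y0.000
G1 X23.159 Y7.602
G1 X8.529 Y7.602
G1 X8.529 Y21.339
G1 X0.000 Y21.339
G1 X0.000 Y0.000
M2 ; end

The solid is an L-shaped prism: outer 23.2 × 21.3 mm, arm thicknesses ≈ 7.6 mm (horizontal) and 8.53 mm (vertical), extruded 21.3 mm in z. Slicing at Δz = 2.665 mm — 8 equal slices spanning the solid's height, so layer i sits at z = i·h/8 — gives 8 non-empty perimeters. Each is a 6-segment closed polygon; G0 lifts to the layer z and rapids to the start vertex, then G1 traces the edges.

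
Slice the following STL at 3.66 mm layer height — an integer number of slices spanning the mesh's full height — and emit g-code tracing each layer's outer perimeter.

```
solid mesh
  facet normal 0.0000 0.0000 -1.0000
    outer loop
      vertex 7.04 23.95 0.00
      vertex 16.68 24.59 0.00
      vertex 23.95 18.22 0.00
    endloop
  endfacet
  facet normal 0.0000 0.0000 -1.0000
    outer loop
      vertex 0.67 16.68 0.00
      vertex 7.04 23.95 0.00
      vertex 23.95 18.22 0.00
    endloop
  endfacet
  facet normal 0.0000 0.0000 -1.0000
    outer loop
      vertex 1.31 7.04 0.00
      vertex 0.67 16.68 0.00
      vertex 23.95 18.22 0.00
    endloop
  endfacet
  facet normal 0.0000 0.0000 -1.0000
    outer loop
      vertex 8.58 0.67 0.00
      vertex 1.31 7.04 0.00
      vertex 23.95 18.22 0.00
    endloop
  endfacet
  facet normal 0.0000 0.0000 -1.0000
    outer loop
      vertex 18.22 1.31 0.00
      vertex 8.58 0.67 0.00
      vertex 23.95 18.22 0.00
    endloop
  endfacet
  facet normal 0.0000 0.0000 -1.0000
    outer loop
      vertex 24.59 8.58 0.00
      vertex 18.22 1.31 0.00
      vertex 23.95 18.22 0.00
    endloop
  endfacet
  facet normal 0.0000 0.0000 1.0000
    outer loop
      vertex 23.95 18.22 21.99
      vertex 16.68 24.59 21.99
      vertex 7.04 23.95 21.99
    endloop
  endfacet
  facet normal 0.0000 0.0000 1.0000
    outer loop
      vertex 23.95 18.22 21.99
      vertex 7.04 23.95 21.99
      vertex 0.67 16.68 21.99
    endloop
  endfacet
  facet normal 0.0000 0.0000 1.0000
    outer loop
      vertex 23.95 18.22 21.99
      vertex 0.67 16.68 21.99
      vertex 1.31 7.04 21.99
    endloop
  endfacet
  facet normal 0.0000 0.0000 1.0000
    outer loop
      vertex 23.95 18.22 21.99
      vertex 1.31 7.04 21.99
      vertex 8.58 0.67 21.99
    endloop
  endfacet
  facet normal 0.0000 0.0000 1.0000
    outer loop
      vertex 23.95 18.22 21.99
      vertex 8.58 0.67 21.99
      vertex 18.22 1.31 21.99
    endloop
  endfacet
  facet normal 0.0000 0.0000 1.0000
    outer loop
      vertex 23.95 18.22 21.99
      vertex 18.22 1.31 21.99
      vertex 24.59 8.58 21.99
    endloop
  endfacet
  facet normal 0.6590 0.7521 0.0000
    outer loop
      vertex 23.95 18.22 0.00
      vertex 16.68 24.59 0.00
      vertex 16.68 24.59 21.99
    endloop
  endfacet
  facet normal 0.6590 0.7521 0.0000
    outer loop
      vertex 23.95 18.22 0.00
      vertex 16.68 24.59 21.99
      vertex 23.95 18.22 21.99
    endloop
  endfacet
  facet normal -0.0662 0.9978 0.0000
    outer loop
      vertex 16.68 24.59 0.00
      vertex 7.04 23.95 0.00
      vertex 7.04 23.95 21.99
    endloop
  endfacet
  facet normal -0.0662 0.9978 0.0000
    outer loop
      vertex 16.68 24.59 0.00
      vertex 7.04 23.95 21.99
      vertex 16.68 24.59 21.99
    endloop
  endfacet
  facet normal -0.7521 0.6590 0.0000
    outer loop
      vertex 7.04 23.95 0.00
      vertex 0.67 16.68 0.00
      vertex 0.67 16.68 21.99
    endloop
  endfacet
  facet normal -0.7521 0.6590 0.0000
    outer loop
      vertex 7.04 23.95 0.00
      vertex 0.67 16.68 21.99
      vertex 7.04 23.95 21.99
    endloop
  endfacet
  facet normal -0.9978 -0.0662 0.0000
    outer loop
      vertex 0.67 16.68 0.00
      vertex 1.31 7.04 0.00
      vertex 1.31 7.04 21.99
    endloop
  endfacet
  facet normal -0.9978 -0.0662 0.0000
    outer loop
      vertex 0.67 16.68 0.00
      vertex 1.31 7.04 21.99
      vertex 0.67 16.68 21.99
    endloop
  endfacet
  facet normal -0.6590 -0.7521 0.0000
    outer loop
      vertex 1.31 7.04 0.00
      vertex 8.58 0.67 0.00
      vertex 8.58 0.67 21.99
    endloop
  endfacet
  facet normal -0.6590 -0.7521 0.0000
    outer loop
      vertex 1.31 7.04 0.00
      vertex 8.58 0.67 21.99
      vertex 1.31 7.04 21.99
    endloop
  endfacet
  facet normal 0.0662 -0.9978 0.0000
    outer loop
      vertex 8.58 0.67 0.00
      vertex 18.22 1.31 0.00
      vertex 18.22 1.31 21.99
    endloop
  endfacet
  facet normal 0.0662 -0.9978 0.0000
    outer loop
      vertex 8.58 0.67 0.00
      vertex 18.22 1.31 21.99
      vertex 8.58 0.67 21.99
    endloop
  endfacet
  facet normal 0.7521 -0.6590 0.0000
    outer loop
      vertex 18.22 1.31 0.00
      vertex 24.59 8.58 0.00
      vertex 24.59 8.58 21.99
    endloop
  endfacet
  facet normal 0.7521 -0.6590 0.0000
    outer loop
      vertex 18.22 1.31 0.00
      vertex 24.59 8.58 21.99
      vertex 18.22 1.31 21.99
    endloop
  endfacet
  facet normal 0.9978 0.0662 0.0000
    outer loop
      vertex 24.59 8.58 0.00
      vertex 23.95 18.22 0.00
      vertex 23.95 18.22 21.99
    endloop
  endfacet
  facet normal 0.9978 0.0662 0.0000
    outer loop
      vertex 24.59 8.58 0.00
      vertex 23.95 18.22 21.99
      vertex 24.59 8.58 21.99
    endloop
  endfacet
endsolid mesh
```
; perimeter-only toolpath
G21 ; units = mm
G90 ; absolute positioning
G28 ; home
; layer 1
G0 Z3.66
G0 X23.95 Y18.22
G1 X16.68 Y24.59
G1 X7.04 Y23.95
G1 X0.67 Y16.68
G1 X1.31 Y7.04
G1 X8.58 Y0.67
G1 X18.22 Y1.31
G1 X24.59 Y8.58
G1 X23.95 Y18.22
; layer 2
G0 Z7.33
G0 X23.95 Y18.22
G1 X16.68 Y24.59
G1 X7.04 Y23.95
G1 X0.67 Y16.68
G1 X1.31 Y7.04
G1 X8.58 Y0.67
G1 X18.22 Y1.31
G1 X24.59 Y8.58
G1 X23.95 Y18.22
; layer 3
G0 Z10.99
G0 X23.95 Y18.22
G1 X16.68 Y24.59
G1 X7.04 Y23.95
G1 X0.67 Y16.68
G1 X1.31 Y7.04
G1 X8.58 Y0.67
G1 X18.22 Y1.31
G1 X24.59 Y8.58
G1 X23.95 Y18.22
; layer 4
G0 Z14.66
G0 X23.95 Y18.22
G1 X16.68 Y24.59
G1 X7.04 Y23.95
G1 X0.67 Y16.68
G1 X1.31 Y7.04
G1 X8.58 Y0.67
G1 X18.22 Y1.31
G1 X24.59 Y8.58
G1 X23.95 Y18.22
; layer 5
G0 Z18.32
G0 X23.95 Y18.22
G1 X16.68 Y24.59
G1 X7.04 Y23.95
G1 X0.67 Y16.68
G1 X1.31 Y7.04
G1 X8.58 Y0.67
G1 X18.22 Y1.31
G1 X24.59 Y8.58
G1 X23.95 Y18.22
; layer 6
G0 Z21.99
G0 X23.95 Y18.22
G1 X16.68 Y24.59
G1 X7.04 Y23.95
G1 X0.67 Y16.68
G1 X1.31 Y7.04
G1 X8.58 Y0.67
G1 X18.22 Y1.31
G1 X24.59 Y8.58
G1 X23.95 Y18.22
M2 ; end

The solid is a regular 8-sided prism (a cylinder approximated with 8 flat sides), circumscribed radius ≈ 12.6 mm, height ≈ 22 mm. Slicing at Δz = 3.66 mm — 6 equal slices spanning the solid's height, so layer i sits at z = i·h/6 — gives 6 non-empty perimeters. Each is a 8-segment closed polygon; G0 lifts to the layer z and rapids to the start vertex, then G1 traces the edges.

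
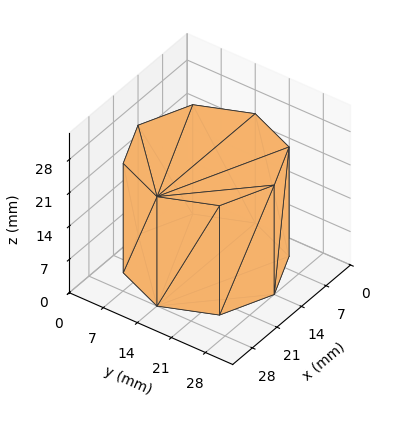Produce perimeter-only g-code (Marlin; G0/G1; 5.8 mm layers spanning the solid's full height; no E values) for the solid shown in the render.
Reading the render: the shape is a regular 8-sided prism (a cylinder approximated with 8 flat sides), circumscribed radius ≈ 14 mm, height ≈ 23 mm (dimensions read to the nearest mm from the axis ticks). For the g-code, the solid's height is divided into equal slices at the stated Δz and each level perimeter traced with G1 moves after a G0 lift.

; perimeter-only toolpath
G21 ; units = mm
G90 ; absolute positioning
G28 ; home
; layer 1
G0 Z5.8
G0 X28.0 Y14.0
G1 X23.9 Y23.9
G1 X14.0 Y28.0
G1 X4.1 Y23.9
G1 X0.0 Y14.0
G1 X4.1 Y4.1
G1 X14.0 Y0.0
G1 X23.9 Y4.1
G1 X28.0 Y14.0
; layer 2
G0 Z11.5
G0 X28.0 Y14.0
G1 X23.9 Y23.9
G1 X14.0 Y28.0
G1 X4.1 Y23.9
G1 X0.0 Y14.0
G1 X4.1 Y4.1
G1 X14.0 Y0.0
G1 X23.9 Y4.1
G1 X28.0 Y14.0
; layer 3
G0 Z17.2
G0 X28.0 Y14.0
G1 X23.9 Y23.9
G1 X14.0 Y28.0
G1 X4.1 Y23.9
G1 X0.0 Y14.0
G1 X4.1 Y4.1
G1 X14.0 Y0.0
G1 X23.9 Y4.1
G1 X28.0 Y14.0
; layer 4
G0 Z23.0
G0 X28.0 Y14.0
G1 X23.9 Y23.9
G1 X14.0 Y28.0
G1 X4.1 Y23.9
G1 X0.0 Y14.0
G1 X4.1 Y4.1
G1 X14.0 Y0.0
G1 X23.9 Y4.1
G1 X28.0 Y14.0
M2 ; end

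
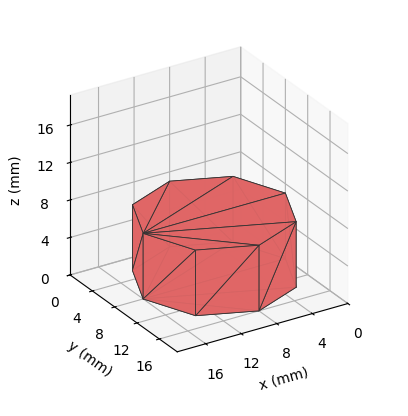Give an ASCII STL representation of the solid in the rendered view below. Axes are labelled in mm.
Reading the render: the shape is a regular 8-sided prism (a cylinder approximated with 8 flat sides), circumscribed radius ≈ 8 mm, height ≈ 7 mm (dimensions read to the nearest mm from the axis ticks). For the STL, each face is triangulated and given an outward normal.

solid part
  facet normal 0.0000 0.0000 -1.0000
    outer loop
      vertex 8.000 16.000 0.000
      vertex 13.657 13.657 0.000
      vertex 16.000 8.000 0.000
    endloop
  endfacet
  facet normal 0.0000 0.0000 -1.0000
    outer loop
      vertex 2.343 13.657 0.000
      vertex 8.000 16.000 0.000
      vertex 16.000 8.000 0.000
    endloop
  endfacet
  facet normal 0.0000 0.0000 -1.0000
    outer loop
      vertex 0.000 8.000 0.000
      vertex 2.343 13.657 0.000
      vertex 16.000 8.000 0.000
    endloop
  endfacet
  facet normal 0.0000 0.0000 -1.0000
    outer loop
      vertex 2.343 2.343 0.000
      vertex 0.000 8.000 0.000
      vertex 16.000 8.000 0.000
    endloop
  endfacet
  facet normal 0.0000 0.0000 -1.0000
    outer loop
      vertex 8.000 0.000 0.000
      vertex 2.343 2.343 0.000
      vertex 16.000 8.000 0.000
    endloop
  endfacet
  facet normal 0.0000 0.0000 -1.0000
    outer loop
      vertex 13.657 2.343 0.000
      vertex 8.000 0.000 0.000
      vertex 16.000 8.000 0.000
    endloop
  endfacet
  facet normal 0.0000 0.0000 1.0000
    outer loop
      vertex 16.000 8.000 7.000
      vertex 13.657 13.657 7.000
      vertex 8.000 16.000 7.000
    endloop
  endfacet
  facet normal 0.0000 0.0000 1.0000
    outer loop
      vertex 16.000 8.000 7.000
      vertex 8.000 16.000 7.000
      vertex 2.343 13.657 7.000
    endloop
  endfacet
  facet normal 0.0000 0.0000 1.0000
    outer loop
      vertex 16.000 8.000 7.000
      vertex 2.343 13.657 7.000
      vertex 0.000 8.000 7.000
    endloop
  endfacet
  facet normal 0.0000 0.0000 1.0000
    outer loop
      vertex 16.000 8.000 7.000
      vertex 0.000 8.000 7.000
      vertex 2.343 2.343 7.000
    endloop
  endfacet
  facet normal 0.0000 0.0000 1.0000
    outer loop
      vertex 16.000 8.000 7.000
      vertex 2.343 2.343 7.000
      vertex 8.000 0.000 7.000
    endloop
  endfacet
  facet normal 0.0000 0.0000 1.0000
    outer loop
      vertex 16.000 8.000 7.000
      vertex 8.000 0.000 7.000
      vertex 13.657 2.343 7.000
    endloop
  endfacet
  facet normal 0.9239 0.3827 0.0000
    outer loop
      vertex 16.000 8.000 0.000
      vertex 13.657 13.657 0.000
      vertex 13.657 13.657 7.000
    endloop
  endfacet
  facet normal 0.9239 0.3827 0.0000
    outer loop
      vertex 16.000 8.000 0.000
      vertex 13.657 13.657 7.000
      vertex 16.000 8.000 7.000
    endloop
  endfacet
  facet normal 0.3827 0.9239 0.0000
    outer loop
      vertex 13.657 13.657 0.000
      vertex 8.000 16.000 0.000
      vertex 8.000 16.000 7.000
    endloop
  endfacet
  facet normal 0.3827 0.9239 0.0000
    outer loop
      vertex 13.657 13.657 0.000
      vertex 8.000 16.000 7.000
      vertex 13.657 13.657 7.000
    endloop
  endfacet
  facet normal -0.3827 0.9239 0.0000
    outer loop
      vertex 8.000 16.000 0.000
      vertex 2.343 13.657 0.000
      vertex 2.343 13.657 7.000
    endloop
  endfacet
  facet normal -0.3827 0.9239 0.0000
    outer loop
      vertex 8.000 16.000 0.000
      vertex 2.343 13.657 7.000
      vertex 8.000 16.000 7.000
    endloop
  endfacet
  facet normal -0.9239 0.3827 0.0000
    outer loop
      vertex 2.343 13.657 0.000
      vertex 0.000 8.000 0.000
      vertex 0.000 8.000 7.000
    endloop
  endfacet
  facet normal -0.9239 0.3827 0.0000
    outer loop
      vertex 2.343 13.657 0.000
      vertex 0.000 8.000 7.000
      vertex 2.343 13.657 7.000
    endloop
  endfacet
  facet normal -0.9239 -0.3827 0.0000
    outer loop
      vertex 0.000 8.000 0.000
      vertex 2.343 2.343 0.000
      vertex 2.343 2.343 7.000
    endloop
  endfacet
  facet normal -0.9239 -0.3827 0.0000
    outer loop
      vertex 0.000 8.000 0.000
      vertex 2.343 2.343 7.000
      vertex 0.000 8.000 7.000
    endloop
  endfacet
  facet normal -0.3827 -0.9239 0.0000
    outer loop
      vertex 2.343 2.343 0.000
      vertex 8.000 0.000 0.000
      vertex 8.000 0.000 7.000
    endloop
  endfacet
  facet normal -0.3827 -0.9239 0.0000
    outer loop
      vertex 2.343 2.343 0.000
      vertex 8.000 0.000 7.000
      vertex 2.343 2.343 7.000
    endloop
  endfacet
  facet normal 0.3827 -0.9239 0.0000
    outer loop
      vertex 8.000 0.000 0.000
      vertex 13.657 2.343 0.000
      vertex 13.657 2.343 7.000
    endloop
  endfacet
  facet normal 0.3827 -0.9239 0.0000
    outer loop
      vertex 8.000 0.000 0.000
      vertex 13.657 2.343 7.000
      vertex 8.000 0.000 7.000
    endloop
  endfacet
  facet normal 0.9239 -0.3827 0.0000
    outer loop
      vertex 13.657 2.343 0.000
      vertex 16.000 8.000 0.000
      vertex 16.000 8.000 7.000
    endloop
  endfacet
  facet normal 0.9239 -0.3827 0.0000
    outer loop
      vertex 13.657 2.343 0.000
      vertex 16.000 8.000 7.000
      vertex 13.657 2.343 7.000
    endloop
  endfacet
endsolid part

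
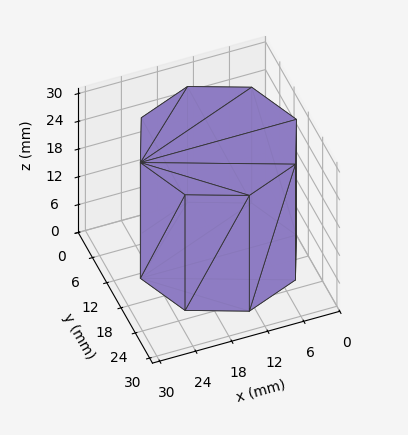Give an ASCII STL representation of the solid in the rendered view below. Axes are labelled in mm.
Reading the render: the shape is a regular 8-sided prism (a cylinder approximated with 8 flat sides), circumscribed radius ≈ 13 mm, height ≈ 25 mm (dimensions read to the nearest mm from the axis ticks). For the STL, each face is triangulated and given an outward normal.

solid part
  facet normal 0.0000 0.0000 -1.0000
    outer loop
      vertex 13.000 26.000 0.000
      vertex 22.192 22.192 0.000
      vertex 26.000 13.000 0.000
    endloop
  endfacet
  facet normal 0.0000 0.0000 -1.0000
    outer loop
      vertex 3.808 22.192 0.000
      vertex 13.000 26.000 0.000
      vertex 26.000 13.000 0.000
    endloop
  endfacet
  facet normal 0.0000 0.0000 -1.0000
    outer loop
      vertex 0.000 13.000 0.000
      vertex 3.808 22.192 0.000
      vertex 26.000 13.000 0.000
    endloop
  endfacet
  facet normal 0.0000 0.0000 -1.0000
    outer loop
      vertex 3.808 3.808 0.000
      vertex 0.000 13.000 0.000
      vertex 26.000 13.000 0.000
    endloop
  endfacet
  facet normal 0.0000 0.0000 -1.0000
    outer loop
      vertex 13.000 0.000 0.000
      vertex 3.808 3.808 0.000
      vertex 26.000 13.000 0.000
    endloop
  endfacet
  facet normal 0.0000 0.0000 -1.0000
    outer loop
      vertex 22.192 3.808 0.000
      vertex 13.000 0.000 0.000
      vertex 26.000 13.000 0.000
    endloop
  endfacet
  facet normal 0.0000 0.0000 1.0000
    outer loop
      vertex 26.000 13.000 25.000
      vertex 22.192 22.192 25.000
      vertex 13.000 26.000 25.000
    endloop
  endfacet
  facet normal 0.0000 0.0000 1.0000
    outer loop
      vertex 26.000 13.000 25.000
      vertex 13.000 26.000 25.000
      vertex 3.808 22.192 25.000
    endloop
  endfacet
  facet normal 0.0000 0.0000 1.0000
    outer loop
      vertex 26.000 13.000 25.000
      vertex 3.808 22.192 25.000
      vertex 0.000 13.000 25.000
    endloop
  endfacet
  facet normal 0.0000 0.0000 1.0000
    outer loop
      vertex 26.000 13.000 25.000
      vertex 0.000 13.000 25.000
      vertex 3.808 3.808 25.000
    endloop
  endfacet
  facet normal 0.0000 0.0000 1.0000
    outer loop
      vertex 26.000 13.000 25.000
      vertex 3.808 3.808 25.000
      vertex 13.000 0.000 25.000
    endloop
  endfacet
  facet normal 0.0000 0.0000 1.0000
    outer loop
      vertex 26.000 13.000 25.000
      vertex 13.000 0.000 25.000
      vertex 22.192 3.808 25.000
    endloop
  endfacet
  facet normal 0.9239 0.3827 0.0000
    outer loop
      vertex 26.000 13.000 0.000
      vertex 22.192 22.192 0.000
      vertex 22.192 22.192 25.000
    endloop
  endfacet
  facet normal 0.9239 0.3827 0.0000
    outer loop
      vertex 26.000 13.000 0.000
      vertex 22.192 22.192 25.000
      vertex 26.000 13.000 25.000
    endloop
  endfacet
  facet normal 0.3827 0.9239 0.0000
    outer loop
      vertex 22.192 22.192 0.000
      vertex 13.000 26.000 0.000
      vertex 13.000 26.000 25.000
    endloop
  endfacet
  facet normal 0.3827 0.9239 0.0000
    outer loop
      vertex 22.192 22.192 0.000
      vertex 13.000 26.000 25.000
      vertex 22.192 22.192 25.000
    endloop
  endfacet
  facet normal -0.3827 0.9239 0.0000
    outer loop
      vertex 13.000 26.000 0.000
      vertex 3.808 22.192 0.000
      vertex 3.808 22.192 25.000
    endloop
  endfacet
  facet normal -0.3827 0.9239 0.0000
    outer loop
      vertex 13.000 26.000 0.000
      vertex 3.808 22.192 25.000
      vertex 13.000 26.000 25.000
    endloop
  endfacet
  facet normal -0.9239 0.3827 0.0000
    outer loop
      vertex 3.808 22.192 0.000
      vertex 0.000 13.000 0.000
      vertex 0.000 13.000 25.000
    endloop
  endfacet
  facet normal -0.9239 0.3827 0.0000
    outer loop
      vertex 3.808 22.192 0.000
      vertex 0.000 13.000 25.000
      vertex 3.808 22.192 25.000
    endloop
  endfacet
  facet normal -0.9239 -0.3827 0.0000
    outer loop
      vertex 0.000 13.000 0.000
      vertex 3.808 3.808 0.000
      vertex 3.808 3.808 25.000
    endloop
  endfacet
  facet normal -0.9239 -0.3827 0.0000
    outer loop
      vertex 0.000 13.000 0.000
      vertex 3.808 3.808 25.000
      vertex 0.000 13.000 25.000
    endloop
  endfacet
  facet normal -0.3827 -0.9239 0.0000
    outer loop
      vertex 3.808 3.808 0.000
      vertex 13.000 0.000 0.000
      vertex 13.000 0.000 25.000
    endloop
  endfacet
  facet normal -0.3827 -0.9239 0.0000
    outer loop
      vertex 3.808 3.808 0.000
      vertex 13.000 0.000 25.000
      vertex 3.808 3.808 25.000
    endloop
  endfacet
  facet normal 0.3827 -0.9239 0.0000
    outer loop
      vertex 13.000 0.000 0.000
      vertex 22.192 3.808 0.000
      vertex 22.192 3.808 25.000
    endloop
  endfacet
  facet normal 0.3827 -0.9239 0.0000
    outer loop
      vertex 13.000 0.000 0.000
      vertex 22.192 3.808 25.000
      vertex 13.000 0.000 25.000
    endloop
  endfacet
  facet normal 0.9239 -0.3827 0.0000
    outer loop
      vertex 22.192 3.808 0.000
      vertex 26.000 13.000 0.000
      vertex 26.000 13.000 25.000
    endloop
  endfacet
  facet normal 0.9239 -0.3827 0.0000
    outer loop
      vertex 22.192 3.808 0.000
      vertex 26.000 13.000 25.000
      vertex 22.192 3.808 25.000
    endloop
  endfacet
endsolid part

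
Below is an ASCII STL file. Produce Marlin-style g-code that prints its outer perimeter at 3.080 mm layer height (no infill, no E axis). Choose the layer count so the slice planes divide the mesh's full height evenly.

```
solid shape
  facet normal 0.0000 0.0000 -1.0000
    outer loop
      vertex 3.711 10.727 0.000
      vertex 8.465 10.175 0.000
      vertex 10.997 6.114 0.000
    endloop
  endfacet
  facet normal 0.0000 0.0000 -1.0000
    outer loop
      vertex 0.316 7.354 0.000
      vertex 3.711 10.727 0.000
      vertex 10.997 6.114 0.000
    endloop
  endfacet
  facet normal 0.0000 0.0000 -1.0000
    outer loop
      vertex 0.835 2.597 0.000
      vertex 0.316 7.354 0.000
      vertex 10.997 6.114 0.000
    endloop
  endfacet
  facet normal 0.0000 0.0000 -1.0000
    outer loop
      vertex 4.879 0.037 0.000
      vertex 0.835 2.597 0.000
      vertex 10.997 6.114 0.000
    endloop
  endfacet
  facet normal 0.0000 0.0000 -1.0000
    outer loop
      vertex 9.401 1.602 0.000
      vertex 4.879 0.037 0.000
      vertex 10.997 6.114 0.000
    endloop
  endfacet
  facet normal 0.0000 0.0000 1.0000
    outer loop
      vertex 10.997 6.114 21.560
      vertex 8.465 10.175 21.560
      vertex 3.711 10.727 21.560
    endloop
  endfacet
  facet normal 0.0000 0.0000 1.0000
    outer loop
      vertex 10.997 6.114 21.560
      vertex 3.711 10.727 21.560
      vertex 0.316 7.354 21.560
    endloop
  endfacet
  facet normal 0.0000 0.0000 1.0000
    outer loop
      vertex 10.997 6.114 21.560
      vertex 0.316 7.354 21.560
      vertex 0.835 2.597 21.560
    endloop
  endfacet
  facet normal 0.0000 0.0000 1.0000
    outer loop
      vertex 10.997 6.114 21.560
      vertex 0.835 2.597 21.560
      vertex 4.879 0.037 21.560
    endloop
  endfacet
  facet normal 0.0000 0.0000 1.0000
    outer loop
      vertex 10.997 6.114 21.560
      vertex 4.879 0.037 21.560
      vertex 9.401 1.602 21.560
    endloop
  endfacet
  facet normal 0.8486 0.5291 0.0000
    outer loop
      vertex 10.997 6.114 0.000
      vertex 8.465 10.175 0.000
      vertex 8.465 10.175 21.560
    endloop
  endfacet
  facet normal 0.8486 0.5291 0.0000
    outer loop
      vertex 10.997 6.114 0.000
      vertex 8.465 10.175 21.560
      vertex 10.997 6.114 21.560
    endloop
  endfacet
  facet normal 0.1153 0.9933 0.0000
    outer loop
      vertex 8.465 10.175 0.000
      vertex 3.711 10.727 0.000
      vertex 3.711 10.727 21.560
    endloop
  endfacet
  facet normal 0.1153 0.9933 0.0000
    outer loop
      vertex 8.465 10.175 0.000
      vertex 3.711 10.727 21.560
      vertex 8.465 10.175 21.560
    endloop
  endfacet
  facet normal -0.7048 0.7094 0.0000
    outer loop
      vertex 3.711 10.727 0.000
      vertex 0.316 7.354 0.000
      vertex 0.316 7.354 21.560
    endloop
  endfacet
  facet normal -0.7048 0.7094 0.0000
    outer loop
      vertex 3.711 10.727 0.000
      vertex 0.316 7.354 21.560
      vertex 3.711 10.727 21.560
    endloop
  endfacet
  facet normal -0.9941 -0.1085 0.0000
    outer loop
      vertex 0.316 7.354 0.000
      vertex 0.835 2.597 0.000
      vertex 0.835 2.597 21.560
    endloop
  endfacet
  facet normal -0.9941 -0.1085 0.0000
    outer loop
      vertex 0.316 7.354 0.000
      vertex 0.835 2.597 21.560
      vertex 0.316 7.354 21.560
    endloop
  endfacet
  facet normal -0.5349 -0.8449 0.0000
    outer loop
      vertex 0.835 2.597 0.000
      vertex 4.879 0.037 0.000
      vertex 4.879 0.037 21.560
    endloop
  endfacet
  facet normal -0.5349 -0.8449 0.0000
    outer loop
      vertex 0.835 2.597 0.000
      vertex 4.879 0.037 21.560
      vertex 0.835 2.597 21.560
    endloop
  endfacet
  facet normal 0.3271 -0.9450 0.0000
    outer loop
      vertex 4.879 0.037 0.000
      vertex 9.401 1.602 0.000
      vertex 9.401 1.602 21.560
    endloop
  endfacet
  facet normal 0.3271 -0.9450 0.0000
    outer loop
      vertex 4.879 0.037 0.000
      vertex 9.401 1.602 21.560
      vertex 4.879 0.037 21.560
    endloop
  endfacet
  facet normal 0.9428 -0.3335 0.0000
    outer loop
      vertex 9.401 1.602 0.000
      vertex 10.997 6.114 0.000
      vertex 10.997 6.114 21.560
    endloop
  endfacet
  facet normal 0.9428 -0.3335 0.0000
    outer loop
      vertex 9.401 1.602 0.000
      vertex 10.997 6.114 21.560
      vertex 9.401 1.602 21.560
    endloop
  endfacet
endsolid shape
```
; perimeter-only toolpath
G21 ; units = mm
G90 ; absolute positioning
G28 ; home
; layer 1
G0 Z3.080
G0 X10.997 Y6.114
G1 X8.465 Y10.175
G1 X3.711 Y10.727
G1 X0.316 Y7.354
G1 X0.835 Y2.597
G1 X4.879 Y0.037
G1 X9.401 Y1.602
G1 X10.997 Y6.114
; layer 2
G0 Z6.160
G0 X10.997 Y6.114
G1 X8.465 Y10.175
G1 X3.711 Y10.727
G1 X0.316 Y7.354
G1 X0.835 Y2.597
G1 X4.879 Y0.037
G1 X9.401 Y1.602
G1 X10.997 Y6.114
; layer 3
G0 Z9.240
G0 X10.997 Y6.114
G1 X8.465 Y10.175
G1 X3.711 Y10.727
G1 X0.316 Y7.354
G1 X0.835 Y2.597
G1 X4.879 Y0.037
G1 X9.401 Y1.602
G1 X10.997 Y6.114
; layer 4
G0 Z12.320
G0 X10.997 Y6.114
G1 X8.465 Y10.175
G1 X3.711 Y10.727
G1 X0.316 Y7.354
G1 X0.835 Y2.597
G1 X4.879 Y0.037
G1 X9.401 Y1.602
G1 X10.997 Y6.114
; layer 5
G0 Z15.400
G0 X10.997 Y6.114
G1 X8.465 Y10.175
G1 X3.711 Y10.727
G1 X0.316 Y7.354
G1 X0.835 Y2.597
G1 X4.879 Y0.037
G1 X9.401 Y1.602
G1 X10.997 Y6.114
; layer 6
G0 Z18.480
G0 X10.997 Y6.114
G1 X8.465 Y10.175
G1 X3.711 Y10.727
G1 X0.316 Y7.354
G1 X0.835 Y2.597
G1 X4.879 Y0.037
G1 X9.401 Y1.602
G1 X10.997 Y6.114
; layer 7
G0 Z21.560
G0 X10.997 Y6.114
G1 X8.465 Y10.175
G1 X3.711 Y10.727
G1 X0.316 Y7.354
G1 X0.835 Y2.597
G1 X4.879 Y0.037
G1 X9.401 Y1.602
G1 X10.997 Y6.114
M2 ; end

The solid is a regular 7-sided prism (a cylinder approximated with 7 flat sides), circumscribed radius ≈ 5.51 mm, height ≈ 21.6 mm. Slicing at Δz = 3.080 mm — 7 equal slices spanning the solid's height, so layer i sits at z = i·h/7 — gives 7 non-empty perimeters. Each is a 7-segment closed polygon; G0 lifts to the layer z and rapids to the start vertex, then G1 traces the edges.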